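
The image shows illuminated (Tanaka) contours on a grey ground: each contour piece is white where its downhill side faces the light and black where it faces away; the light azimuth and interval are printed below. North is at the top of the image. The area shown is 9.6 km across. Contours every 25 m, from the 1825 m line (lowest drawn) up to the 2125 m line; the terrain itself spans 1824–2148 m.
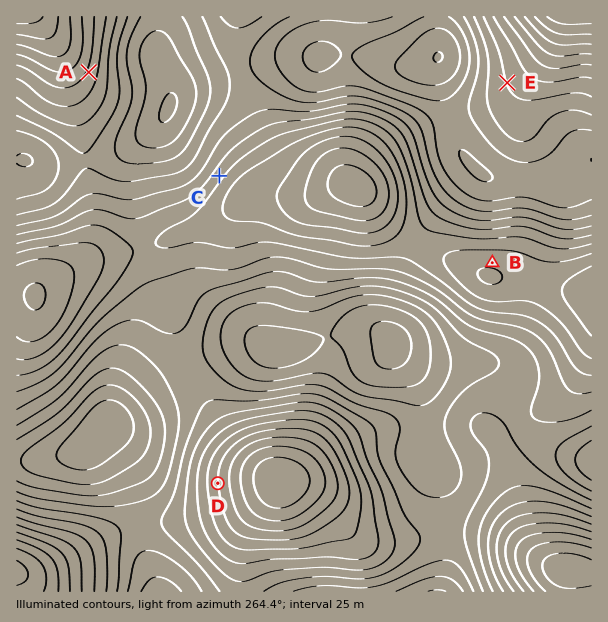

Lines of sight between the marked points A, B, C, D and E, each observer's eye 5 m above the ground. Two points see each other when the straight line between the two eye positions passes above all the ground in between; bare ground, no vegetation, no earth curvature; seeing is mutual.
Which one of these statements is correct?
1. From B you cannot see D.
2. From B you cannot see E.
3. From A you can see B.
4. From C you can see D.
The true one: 1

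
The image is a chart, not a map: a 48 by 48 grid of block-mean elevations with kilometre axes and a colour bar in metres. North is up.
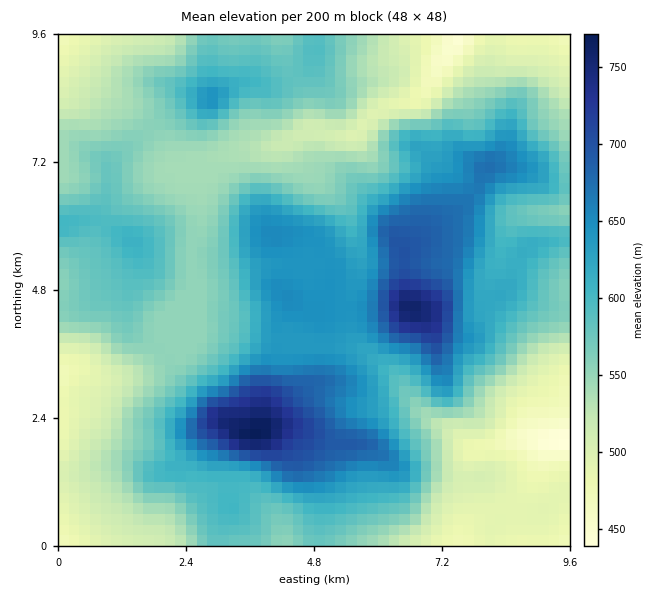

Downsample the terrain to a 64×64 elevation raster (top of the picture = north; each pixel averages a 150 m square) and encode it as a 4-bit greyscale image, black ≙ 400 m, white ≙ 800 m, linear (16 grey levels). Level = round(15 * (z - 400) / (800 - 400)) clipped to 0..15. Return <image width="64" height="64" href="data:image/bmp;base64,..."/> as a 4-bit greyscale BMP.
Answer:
<image width="64" height="64" href="data:image/bmp;base64,Qk12CAAAAAAAAHYAAAAoAAAAQAAAAEAAAAABAAQAAAAAAAAIAAATCwAAEwsAABAAAAAAAAAAAAAAABEREQAiIiIAMzMzAERERABVVVUAZmZmAHd3dwCIiIgAmZmZAKqqqgC7u7sAzMzMAN3d3QDu7u4A////ADMzNERERERVVnd3d3ZmZmd3ZmZlVVREMzMzMzMzMzMzMzNERERERFVmd3d3d2Zmd3d2ZmZVVURDMzMzMzMzMzMzNEREREVVVWZ3d3d3ZmZ3d3d2ZmZlVEQzMzMzMzMzMzM0RERFVVVWZ3d4d3dmZ3d3d3d3ZmZlRDMzMzMzMzMzM0RERFVVVVZ3d4iHd3d3eIiId3d3d2VUQzMzMzMzMzM0RERVVVZmZnd3iId3d3eIiIiIh3d3ZlREQzMzMzMzM0RERVVVZmZnd3eIh3d4iJmZiIiIiId2VEREREMzMzMzRERFVVZ3d3d3d4iHeImZmZmZmIiIiHZlRERERDMzMzNERFVVZneIiIiIiIiImqqqqpmZmZmZh2VUREREMzMzM0REVVVmd4iIiIiIiJmqu7uqqpmZmZmHZVREREQzMzMzRERVVWZ3eIiImZmaqru7u7uqqqqqqYdlRDM0QzMzIjM0RFVVZmd3iImaq7vMzMu7u7u7qqqYd2VEMzMzMyIiIjNERVVmZneJmqu83d3czMu7u7u7qph2ZUQzMzMiIiIhM0REVVZmeImrvM3e7t3MzLu7u7qph3ZlRDMzMyIiIhEzRERVVmZ4mavM3e7u7dzMu7uqqpmHZlVEREQzMiIiIjM0REVWZ3iJq83d3e7t3My7qqqZmIdlVURFVEMzIiIiMzRERVZmd4mrzd3d3d3My7uqmZmId2VVVVVVRDMzMyIzNERFVWZ3eJq8zN3d3My7uqqZmYh2Zmd3ZlVEMzMzMzM0RERVVmd3iau8zM3My7uqqpmZiHZmeIh2VUQzMzMzMzNEREVVZneImaq8zMy7u7qqqZmHdneJmHZlVEQzMzMzMzRERVVmZniImau7u7u7uqqpmYd3eJmZh2ZVREMzMzMzM0RFVWZmZ3iJmqqqqqqqqqmYh3eImqmHdmVURDMzMzM0RFVVZmZmd3iJmqmaqqqpmZiIiImqqYh3ZlVEQzMzM0RFVVZmZmZnd4iZmZmZmZmZiIiJmqupmIh2ZVREQzRERFVmZmZmZmZ3eImZmZmZmZiImZmqu7qZmHdmVURERERVVmZmZmZmZmd3iZmZmZmZmZmaqrvMupmYh3ZlVVVVVVVmZmZmZmZmZ3eJmZmZmZmZmau8zMy6qZiHd2ZlVWZmZmZmZmZmZmZnd4iZmZmZmZmaq8zd3MqZmIh3dmZmZmZmZ3ZmZmZmZmd3iJmZmZmZmZq83d3dy5mIiId3ZmZmZnd3d2ZmZmZmZneImZmZmZmZmrzd3d3LmYiIiHd2ZmZnd3d3dmZmZmZmd4mZmZmZmZmavN3d3MupiIiId3ZmZmd3d3d3ZmZmZmd4iZmZmZmZmZq83d3My6mIiIiHdmZmZ3d3d3d2ZmZmZ3iJmZmZmZmZmrvMzMu6qYiIiId3ZmZnd3d3d3dmZmZneJmZmZmZmZmZq8y7u7qpiIiIh3dmZmd3d3d3d2ZmZmd4iZmZmZmZmZmru7u7qqmIiIiHd2Zmd3d3eId3ZmZmZ3iZmZmZmZmZmau7u7uqqZiIiIh3dmd3d3eIiHdmZmZniJmZmZmZmZiZq7u7u6qpmIiIiId3d3d3eIiId2ZmZmeJmZmZmZmZiJmru7u7uqqYiIiIiHd3d3d4iId3ZmZmZ4mZmZmZmZiImqu7u7u6qpmIiIiIh4h3d3iIh3dmZmZniZmZmZmZmIiau7u7u6qqmYd3d3d3iId3d3d3d2ZmZmeJmZmZmZiIeJqru7u7qqqZh3d3d3Z3d3d3d3d2ZmZmZ4iZmZmIiHd3iaqqu7qqqpmHd3ZmZnd3d3d3ZmZmVVZneJmYiHd3d3eJmaqqqqqqqYd3d2ZmZmd3d2ZmZmVVVWZ4iIh3ZmZmd4iJmqqqqqqpiId3d3dmZmd3ZmZlVVVVZmd3d2ZmZmZ3d4iZmqqqqqqZiIiId1ZmZ3dmZVVVVVVWZmZmZmZmZmd3d4iZmZmqqqmZmZh3VmZnd2ZlVVVVVVVWZmZVVWZmZmZneImZmZqqqqqZmHdWZmd2ZmVVVVVVVVVVVVVVVmZmZmZ3iJmZmqqqqpmYdlZmZ3ZmZlVVVVVVVVVVVVVVVVVVZniJmZmaqqqpmYh2VmZmZmZmZVVVVVVVVVVVVVVVVVVneImYmZmaqqmYh3ZWZmZmZmZmZmZlVVVVVERFVERERWeIiIiJmImZmYh3ZlZmZmZmZmZmZmZlVVVVRERERERFVniIiIiIiImYh2ZlVVVVVmZmZmZnd2ZVVVVVRERERERVZnd3d3d3iJh2ZmVVVVVVVmZmZ3iIdmZmZmVVVVVURERVVVZnZnd4iHZmVURVVVVVZmZ3iJmHZmZmZlVWZlVEM0RERWZmZ3eHdmVVRERVVVVmZneJmZh3d3d2ZmZmZURDMzM0VWZmZ3d2ZVVERFVVVWZnd4mZmId3d3d2Z2ZlVURDMzNFVVZmZ2ZVVERERVVVZnd3iJmYiIh3d3d3dmZVVEQzM0RVVVVmZVRERERFVVVmZ3d4iIiIiHd3d3d2ZVVVRDMiNERVVVVVREQ0RERVVWZmZneId3d3d3d3d3ZlVVVEQyIjRERERERERDNEREVVVVVmd3d3d3d3d3d3dmVVVERDIiIzREREREQzMzRERFVVVVZnd3d3d3d3d3d2ZVVUREMyIiNERDMzMzMzM0RERERVVWd3d3d3Zmd3d3ZmVVREQzIiIzNDMzMzMzMzNERERERVZndmZnZmZnd3dmZVVEQzMyIiMzMzMzMz"/>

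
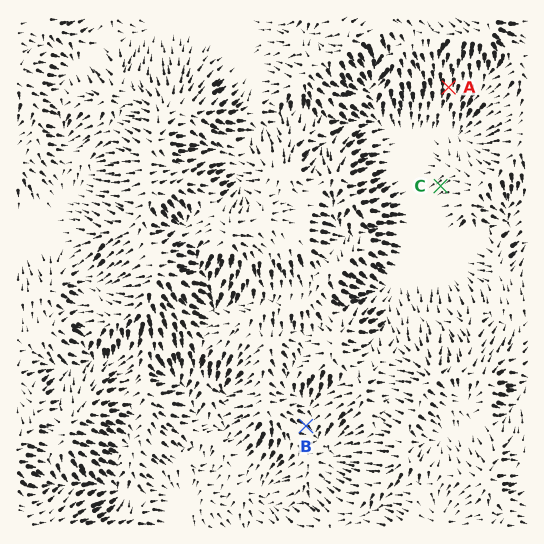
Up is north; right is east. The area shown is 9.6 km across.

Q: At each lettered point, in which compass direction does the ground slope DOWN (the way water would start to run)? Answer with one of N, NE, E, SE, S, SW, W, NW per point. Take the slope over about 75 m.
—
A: S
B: SE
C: SW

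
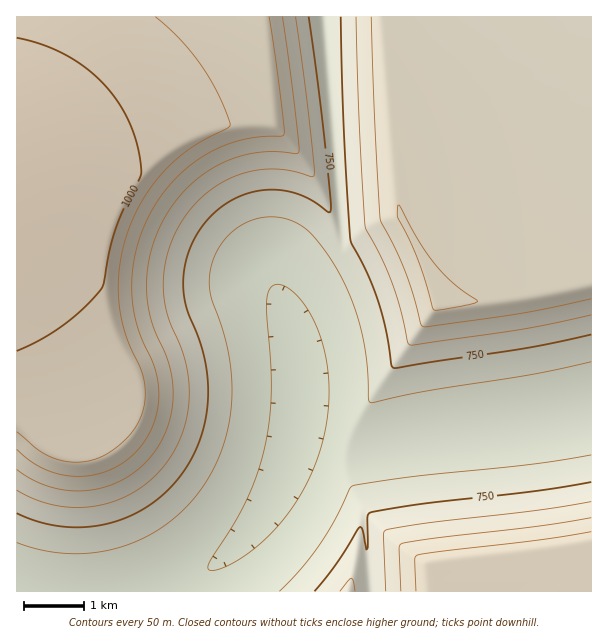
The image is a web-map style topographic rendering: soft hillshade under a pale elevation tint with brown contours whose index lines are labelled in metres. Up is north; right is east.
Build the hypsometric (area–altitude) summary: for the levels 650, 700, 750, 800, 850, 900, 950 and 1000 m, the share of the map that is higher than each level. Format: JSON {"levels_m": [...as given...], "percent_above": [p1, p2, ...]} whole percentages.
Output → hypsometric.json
{"levels_m": [650, 700, 750, 800, 850, 900, 950, 1000], "percent_above": [96, 77, 65, 56, 49, 26, 18, 8]}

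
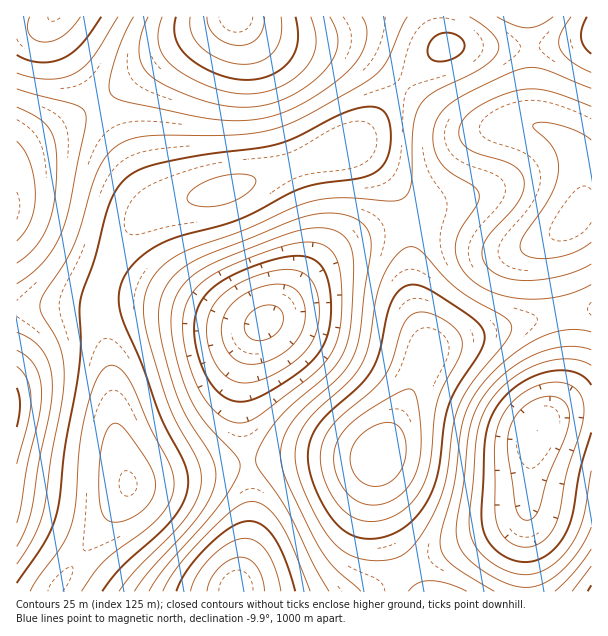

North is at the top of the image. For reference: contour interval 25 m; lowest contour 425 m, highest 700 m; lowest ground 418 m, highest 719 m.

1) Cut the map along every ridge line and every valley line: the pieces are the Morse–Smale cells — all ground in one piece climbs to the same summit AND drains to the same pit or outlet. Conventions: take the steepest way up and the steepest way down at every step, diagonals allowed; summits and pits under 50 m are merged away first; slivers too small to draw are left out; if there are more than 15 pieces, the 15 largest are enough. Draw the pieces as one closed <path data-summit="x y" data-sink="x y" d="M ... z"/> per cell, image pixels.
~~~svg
<path data-summit="128 485" data-sink="264 323" d="M354 146l-10 0-9 4-113 42-58 13-18 9-19 20-23 45-4 32 12 63 4 67 11 41 2 2 119-21-7-44 0-36 6-30 11-24 31-30 21-26 26-23 32-16 44-12-4-16-16-23-29-31z"/><path data-summit="128 485" data-sink="236 17" d="M440 16l-207 0-63 36-71 50-1 3 22 33 25 50 13 14 13 2 51-12 125-46 7-4 18-17 31-41 29-29 14-8-4-14z"/><path data-summit="378 456" data-sink="537 431" d="M591 310l-37 4-50 12-63 18-14 10-30 68-19 36 0 25 6 32 14 39 24 38 104-1 0-75 6-69 6-18 11-11 21-9 22-2z"/><path data-summit="378 456" data-sink="264 323" d="M411 223l-19 3-24 8-32 16-15 12-32 37-31 30-11 24-6 30 0 36 6 42 2 2 50-6 69 1 9-1 3-4 30-60 17-39 0-9-11-30-6-33z"/><path data-summit="128 485" data-sink="575 218" d="M488 46l-41 0-9 4-35 34-31 41-18 17-6 4 6 0 9 6 22 22 21 29 7 20 27 1 51 23 22 3 23-6 21-10 19-16 7-17 1-27-2-12-10-15-15-13-20-7-5-5-2-74z"/><path data-summit="128 485" data-sink="17 407" d="M71 306l-55 3 1 283 37 0 60-80 14-26-12-45-4-67-10-54-4-8-5-4z"/><path data-summit="128 485" data-sink="17 207" d="M98 103l-65 37-13 10-4 5 1 153 45-2 27 1 7 3 5 9 1-29 18-44 12-18 14-14 22-10-10-2-10-10-28-54z"/><path data-summit="378 456" data-sink="236 590" d="M377 457l-78 0-50 6 3 59-5 29-11 34 0 6 184 1-22-38-14-39-6-32z"/><path data-summit="128 485" data-sink="236 590" d="M248 463l-119 21-3 10-12 18-59 79 181 1 11-41 5-29 0-34z"/><path data-summit="378 456" data-sink="575 218" d="M591 208l-9 2-15 16-10 8-21 10-23 6-22-3-51-23-27-1-3 59 4 21 12 36 1 14 14-9 63-18 50-12 37-4z"/><path data-summit="591 591" data-sink="537 431" d="M591 408l-12 0-18 4-12 6-11 11-3 6-5 21-4 60 1 76 65-1z"/><path data-summit="54 17" data-sink="236 17" d="M231 16l-177 0-2 8 15 32 31 47 72-51z"/><path data-summit="591 32" data-sink="575 218" d="M591 37l-19 6-38 3-4 2 2 74 5 5 8 1 16 10 16 15 7 21 0 20-4 13 1 4 11-4z"/><path data-summit="54 17" data-sink="17 207" d="M53 16l-17 12-20 4 1 122 3-4 13-10 64-36-36-59-9-21z"/><path data-summit="128 485" data-sink="537 431" d="M528 16l-87 0-1 8 4 15 3 7 83 2z"/>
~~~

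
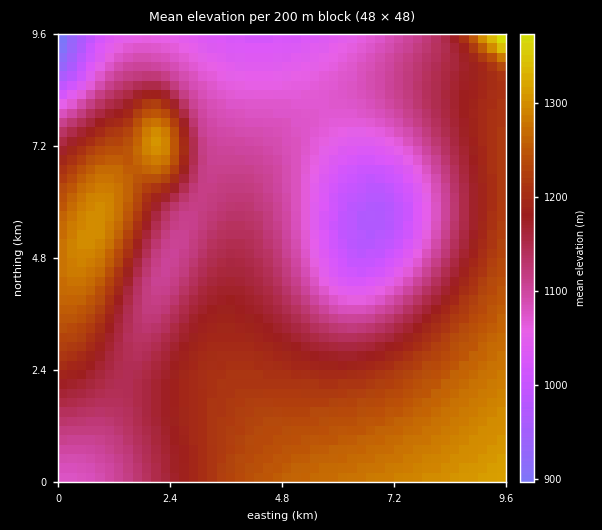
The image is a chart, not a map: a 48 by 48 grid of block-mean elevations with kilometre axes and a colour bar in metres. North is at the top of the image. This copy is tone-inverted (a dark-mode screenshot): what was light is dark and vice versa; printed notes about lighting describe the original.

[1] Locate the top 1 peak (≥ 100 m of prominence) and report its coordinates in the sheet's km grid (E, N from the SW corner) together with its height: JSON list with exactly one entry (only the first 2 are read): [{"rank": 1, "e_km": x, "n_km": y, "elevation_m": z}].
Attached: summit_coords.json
[{"rank": 1, "e_km": 2.11, "n_km": 7.26, "elevation_m": 1307}]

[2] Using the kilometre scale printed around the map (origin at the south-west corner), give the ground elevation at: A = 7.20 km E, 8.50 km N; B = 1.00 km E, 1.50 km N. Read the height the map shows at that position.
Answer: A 1108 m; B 1133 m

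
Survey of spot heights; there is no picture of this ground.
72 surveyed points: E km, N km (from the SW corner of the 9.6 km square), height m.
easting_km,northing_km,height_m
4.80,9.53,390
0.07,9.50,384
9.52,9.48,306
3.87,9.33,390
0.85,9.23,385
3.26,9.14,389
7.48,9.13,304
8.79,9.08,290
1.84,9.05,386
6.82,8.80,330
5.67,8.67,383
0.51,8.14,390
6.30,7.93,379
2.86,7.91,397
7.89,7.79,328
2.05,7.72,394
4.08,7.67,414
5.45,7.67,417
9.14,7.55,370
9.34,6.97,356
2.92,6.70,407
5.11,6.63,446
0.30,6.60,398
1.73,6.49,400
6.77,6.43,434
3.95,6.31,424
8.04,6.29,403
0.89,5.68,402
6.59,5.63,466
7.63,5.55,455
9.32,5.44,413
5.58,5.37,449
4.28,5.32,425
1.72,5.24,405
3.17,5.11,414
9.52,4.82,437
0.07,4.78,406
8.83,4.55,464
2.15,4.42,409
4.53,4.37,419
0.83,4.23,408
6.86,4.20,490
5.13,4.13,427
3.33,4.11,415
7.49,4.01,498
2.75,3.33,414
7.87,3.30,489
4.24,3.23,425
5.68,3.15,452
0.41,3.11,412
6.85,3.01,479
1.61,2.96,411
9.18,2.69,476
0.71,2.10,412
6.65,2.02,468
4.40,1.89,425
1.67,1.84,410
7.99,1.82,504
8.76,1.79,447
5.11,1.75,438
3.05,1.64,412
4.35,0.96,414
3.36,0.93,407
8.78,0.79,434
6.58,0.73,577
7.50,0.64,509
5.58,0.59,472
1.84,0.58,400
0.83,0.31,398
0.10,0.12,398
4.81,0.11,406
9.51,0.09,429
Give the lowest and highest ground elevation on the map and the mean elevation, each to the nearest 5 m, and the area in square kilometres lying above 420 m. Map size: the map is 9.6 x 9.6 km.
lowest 290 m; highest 585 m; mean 420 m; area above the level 36.2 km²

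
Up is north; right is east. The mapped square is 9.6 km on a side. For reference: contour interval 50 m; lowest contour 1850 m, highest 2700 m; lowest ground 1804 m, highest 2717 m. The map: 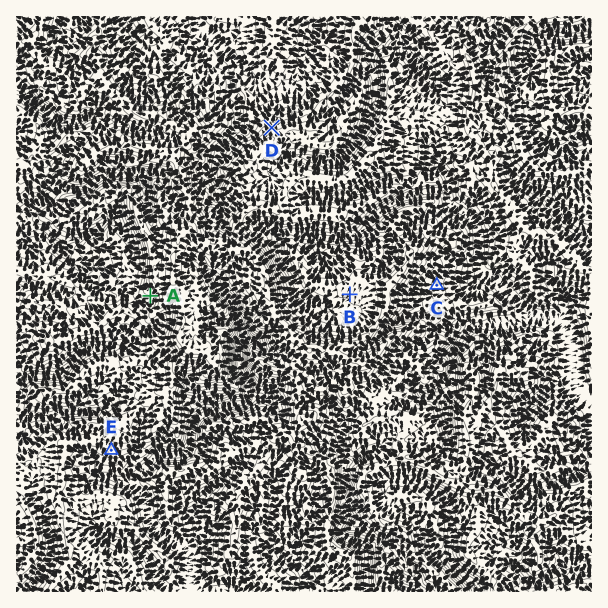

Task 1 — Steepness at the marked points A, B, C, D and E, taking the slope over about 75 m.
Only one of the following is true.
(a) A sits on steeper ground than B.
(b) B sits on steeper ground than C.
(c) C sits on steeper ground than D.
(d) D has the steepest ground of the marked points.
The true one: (a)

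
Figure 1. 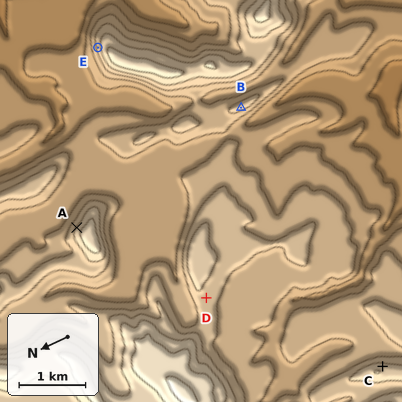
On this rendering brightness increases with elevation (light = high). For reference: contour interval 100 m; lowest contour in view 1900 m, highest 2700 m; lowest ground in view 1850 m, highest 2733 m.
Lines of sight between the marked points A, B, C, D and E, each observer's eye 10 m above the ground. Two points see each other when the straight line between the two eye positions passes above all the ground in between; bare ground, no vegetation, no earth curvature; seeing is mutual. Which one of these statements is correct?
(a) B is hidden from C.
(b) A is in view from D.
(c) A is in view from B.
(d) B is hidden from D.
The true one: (d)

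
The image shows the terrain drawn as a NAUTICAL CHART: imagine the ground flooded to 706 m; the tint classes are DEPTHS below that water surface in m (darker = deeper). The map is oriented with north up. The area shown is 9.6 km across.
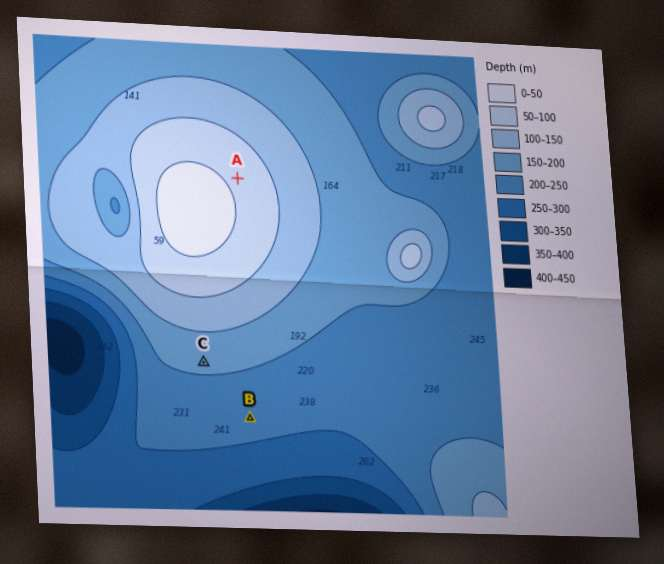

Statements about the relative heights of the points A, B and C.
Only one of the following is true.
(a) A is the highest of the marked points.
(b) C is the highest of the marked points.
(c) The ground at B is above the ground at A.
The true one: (a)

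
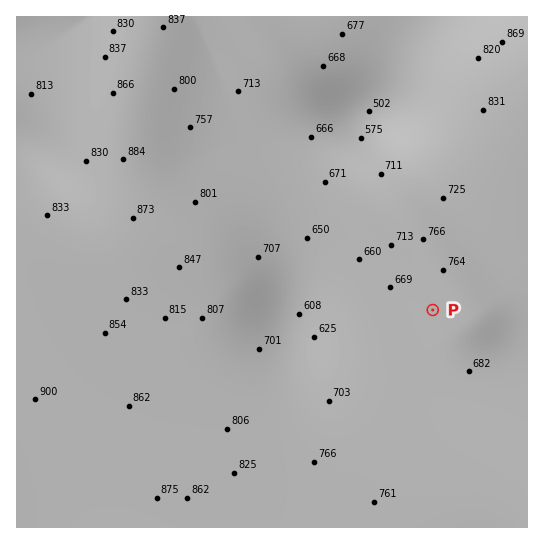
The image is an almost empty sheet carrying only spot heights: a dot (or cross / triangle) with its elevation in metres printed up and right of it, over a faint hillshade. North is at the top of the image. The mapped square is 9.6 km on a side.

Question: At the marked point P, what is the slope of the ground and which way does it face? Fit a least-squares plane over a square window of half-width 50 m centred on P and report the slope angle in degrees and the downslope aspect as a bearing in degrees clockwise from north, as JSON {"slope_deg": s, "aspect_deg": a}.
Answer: {"slope_deg": 7, "aspect_deg": 238}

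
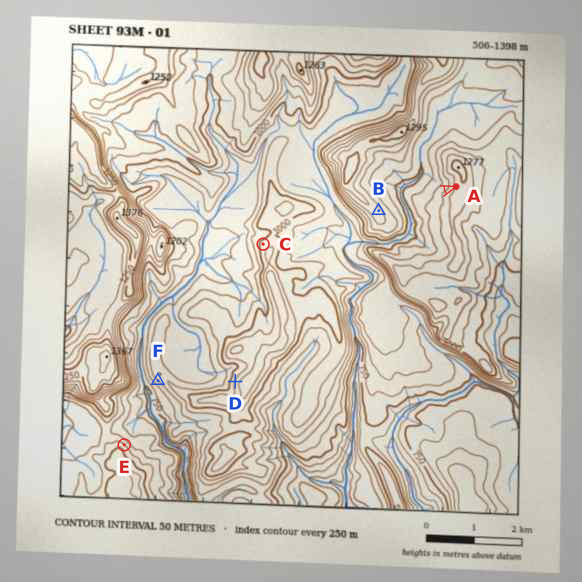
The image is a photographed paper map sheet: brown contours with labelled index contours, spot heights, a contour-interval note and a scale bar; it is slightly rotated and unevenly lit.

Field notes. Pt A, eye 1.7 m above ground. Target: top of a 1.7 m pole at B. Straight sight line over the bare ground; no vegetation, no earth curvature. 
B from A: yes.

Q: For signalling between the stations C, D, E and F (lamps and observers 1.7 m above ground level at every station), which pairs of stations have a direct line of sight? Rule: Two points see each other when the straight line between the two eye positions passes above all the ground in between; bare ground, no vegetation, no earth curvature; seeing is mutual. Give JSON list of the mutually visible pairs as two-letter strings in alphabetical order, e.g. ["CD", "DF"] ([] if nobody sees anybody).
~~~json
["CE", "EF"]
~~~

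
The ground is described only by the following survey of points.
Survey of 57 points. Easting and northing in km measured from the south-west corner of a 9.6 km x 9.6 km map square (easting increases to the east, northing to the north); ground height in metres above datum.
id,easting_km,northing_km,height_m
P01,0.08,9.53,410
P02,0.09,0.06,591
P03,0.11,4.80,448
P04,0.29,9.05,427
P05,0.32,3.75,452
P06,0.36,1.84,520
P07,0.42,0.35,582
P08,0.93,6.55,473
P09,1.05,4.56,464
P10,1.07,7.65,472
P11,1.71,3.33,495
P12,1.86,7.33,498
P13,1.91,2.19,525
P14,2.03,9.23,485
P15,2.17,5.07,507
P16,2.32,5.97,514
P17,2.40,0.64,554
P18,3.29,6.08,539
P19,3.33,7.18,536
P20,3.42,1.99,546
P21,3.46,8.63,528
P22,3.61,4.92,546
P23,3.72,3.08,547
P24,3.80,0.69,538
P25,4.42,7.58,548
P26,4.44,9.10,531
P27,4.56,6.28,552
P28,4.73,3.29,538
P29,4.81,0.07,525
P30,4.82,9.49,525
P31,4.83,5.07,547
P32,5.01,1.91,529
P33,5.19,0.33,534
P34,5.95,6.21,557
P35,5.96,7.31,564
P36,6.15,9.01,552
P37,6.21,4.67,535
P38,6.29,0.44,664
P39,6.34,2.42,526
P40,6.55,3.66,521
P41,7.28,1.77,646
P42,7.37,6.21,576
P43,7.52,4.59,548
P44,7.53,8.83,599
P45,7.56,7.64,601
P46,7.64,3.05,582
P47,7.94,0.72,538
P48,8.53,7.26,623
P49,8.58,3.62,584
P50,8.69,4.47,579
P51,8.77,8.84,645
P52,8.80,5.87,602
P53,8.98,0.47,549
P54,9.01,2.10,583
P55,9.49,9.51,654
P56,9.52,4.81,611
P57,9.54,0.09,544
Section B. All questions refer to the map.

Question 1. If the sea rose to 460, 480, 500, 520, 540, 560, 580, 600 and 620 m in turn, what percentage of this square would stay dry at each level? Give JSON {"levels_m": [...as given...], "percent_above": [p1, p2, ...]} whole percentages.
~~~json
{"levels_m": [460, 480, 500, 520, 540, 560, 580, 600, 620], "percent_above": [95, 89, 84, 77, 56, 29, 20, 14, 9]}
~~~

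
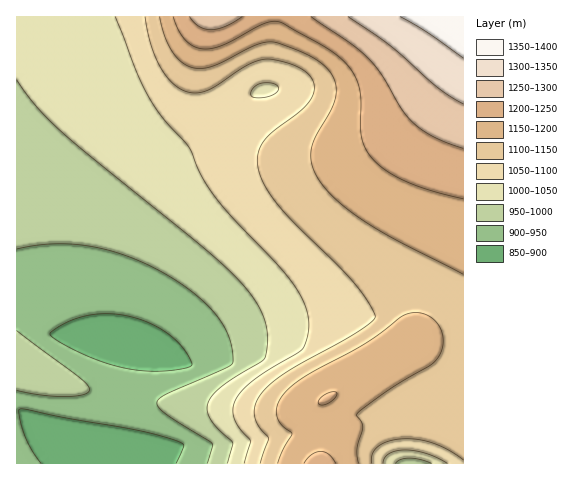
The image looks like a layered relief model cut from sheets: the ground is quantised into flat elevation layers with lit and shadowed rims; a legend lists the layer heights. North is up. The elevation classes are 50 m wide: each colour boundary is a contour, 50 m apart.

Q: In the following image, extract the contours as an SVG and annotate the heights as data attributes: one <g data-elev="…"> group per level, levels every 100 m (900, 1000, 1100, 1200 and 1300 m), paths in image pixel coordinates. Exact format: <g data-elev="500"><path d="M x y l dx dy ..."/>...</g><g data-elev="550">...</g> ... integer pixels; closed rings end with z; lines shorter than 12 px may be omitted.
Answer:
<g data-elev="900"><path d="M41 463l-9-13-7-15-6-18 0-6 1-2 116 21 39 10 8 4 1 2-8 17"/><path d="M152 371l-27-3-27-8-32-14-12-7-4-5 6-6 12-6 24-7 25-1 26 6 16 8 15 11 12 12 6 13-2 3-9 2z"/></g><g data-elev="1000"><path d="M395 463l5-3 10-2 10 1 12 4"/><path d="M17 80l17 24 23 23 160 133 26 25 16 22 6 13 2 13 0 14-2 11-45 30-9 9-4 8 1 8 4 8 21 21-6 21"/></g><g data-elev="1100"><path d="M372 463l0-9 6-8 12-5 14-2 14 0 15 4 15 7 15 10"/><path d="M145 17l6 26 8 23 13 16 14 9 10 2 12-3 38-24 18-7 10 1 18 4 10 5 8 7 4 11-2 11-10 12-28 21-10 10-6 14 1 17 6 15 13 17 16 19 57 56 14 19 10 17-1 5-11 8-75 43-16 12-11 10-6 12-1 11 5 10 10 13-9 24"/></g><g data-elev="1200"><path d="M336 463l-7-8-8-4-9 3-8 9"/><path d="M322 405l10-5 4-4 0-4-6 0-8 5-4 6z"/><path d="M173 17l5 12 6 10 8 6 8 3 9 1 12-3 39-21 14-4 10 3 43 24 19 15 11 17 4 17 0 40 4 11 8 11 13 12 20 11 26 9 31 8"/></g><g data-elev="1300"><path d="M348 17l43 29 49 43 23 15"/></g>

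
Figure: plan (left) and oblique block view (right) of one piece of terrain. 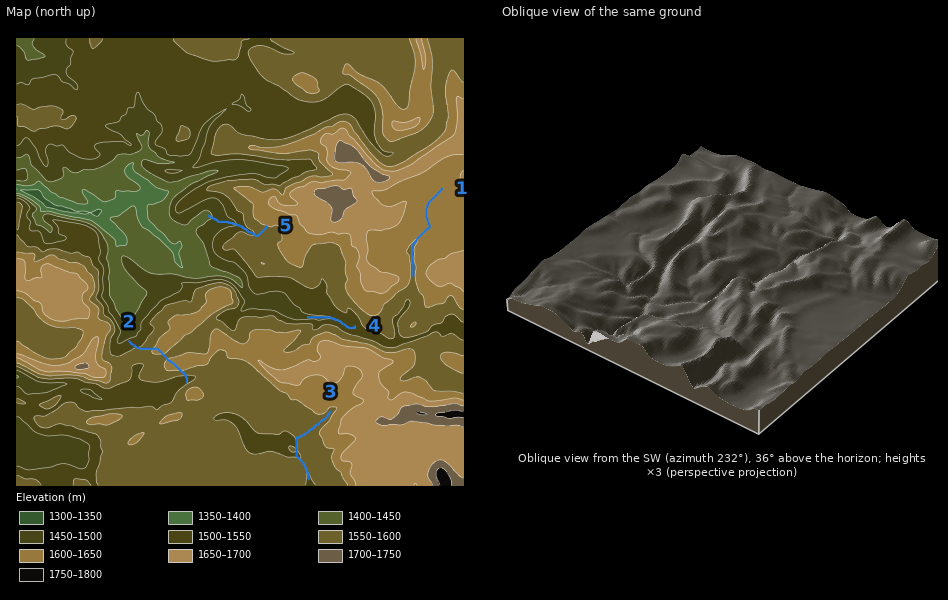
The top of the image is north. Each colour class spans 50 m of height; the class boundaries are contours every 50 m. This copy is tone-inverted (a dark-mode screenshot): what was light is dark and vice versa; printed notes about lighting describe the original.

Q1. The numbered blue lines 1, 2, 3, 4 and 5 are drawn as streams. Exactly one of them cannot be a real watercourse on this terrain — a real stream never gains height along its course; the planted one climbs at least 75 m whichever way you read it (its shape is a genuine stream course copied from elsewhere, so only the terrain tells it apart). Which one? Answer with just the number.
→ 2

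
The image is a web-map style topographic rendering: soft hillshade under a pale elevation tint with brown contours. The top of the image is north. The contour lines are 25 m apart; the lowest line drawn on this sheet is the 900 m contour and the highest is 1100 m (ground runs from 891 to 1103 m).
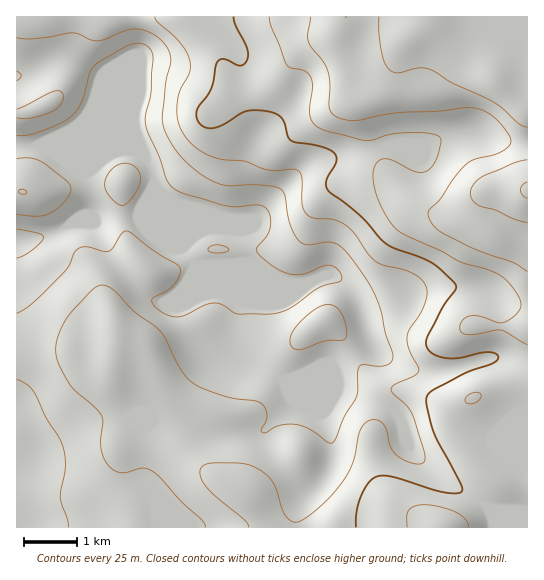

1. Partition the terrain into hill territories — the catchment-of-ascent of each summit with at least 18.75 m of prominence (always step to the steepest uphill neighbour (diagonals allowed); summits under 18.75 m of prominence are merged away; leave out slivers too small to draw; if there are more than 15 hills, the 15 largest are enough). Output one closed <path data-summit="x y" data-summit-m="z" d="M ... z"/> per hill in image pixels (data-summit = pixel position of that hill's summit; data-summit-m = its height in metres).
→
<path data-summit="527 190" data-summit-m="1103" d="M129 16l-113 1 0 128 26 0 5 3 18 13 20 10 3 3 1 15-2 26-34 18-37 10 0 284 277 1 6-22 5-11 17-16 6-8 5-17-1-16-7-23-17-8-24-25 2-3 5-2 16 0 28 12 40 12 19 10 6 6 8 25 9 13 27 25 42 25 8 14 1 9 33 0 1-383-30-5-20-8-19 0-20 7-14 8-39-2-28 10-44 6-8 4-29 29-20 25-8 0-5-44 5-20 7-13 0-8-9-13-8-20 1-42-4-9-9-9-10-5-10 0-30 19-40 5-40 39 36-40 2-12z"/><path data-summit="430 17" data-summit-m="1098" d="M527 16l-397 0-1 9 6 22 0 8-4 8 15-6 17 0 14-2 30-19 10 0 10 5 9 9 4 9-1 42 8 20 9 13 0 8-11 25-1 19 4 32 9 1 18-23 31-31 8-4 44-6 28-10 39 2 14-8 20-7 19 0 25 9 24 3z"/><path data-summit="443 527" data-summit-m="1040" d="M306 377l-16 0-5 2-2 3 24 25 17 8 7 23 1 16-5 17-6 8-17 16-9 23-1 10 199-1 0-8-8-14-42-25-27-25-9-13-8-25-6-6-19-10-40-12z"/><path data-summit="22 191" data-summit-m="950" d="M42 145l-26 1 1 97 36-10 35-19 0-40-23-13z"/>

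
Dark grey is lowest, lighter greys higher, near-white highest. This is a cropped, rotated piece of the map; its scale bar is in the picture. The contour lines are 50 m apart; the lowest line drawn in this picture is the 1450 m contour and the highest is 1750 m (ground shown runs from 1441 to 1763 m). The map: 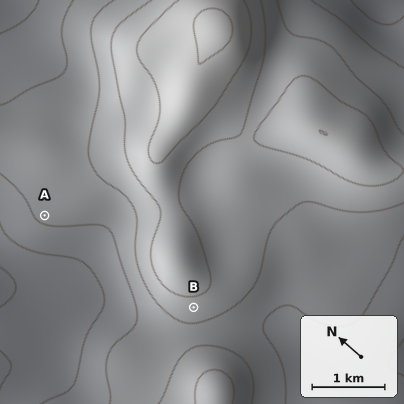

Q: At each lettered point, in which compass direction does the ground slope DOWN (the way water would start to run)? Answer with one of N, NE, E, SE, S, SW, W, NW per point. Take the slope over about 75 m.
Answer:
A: W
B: SW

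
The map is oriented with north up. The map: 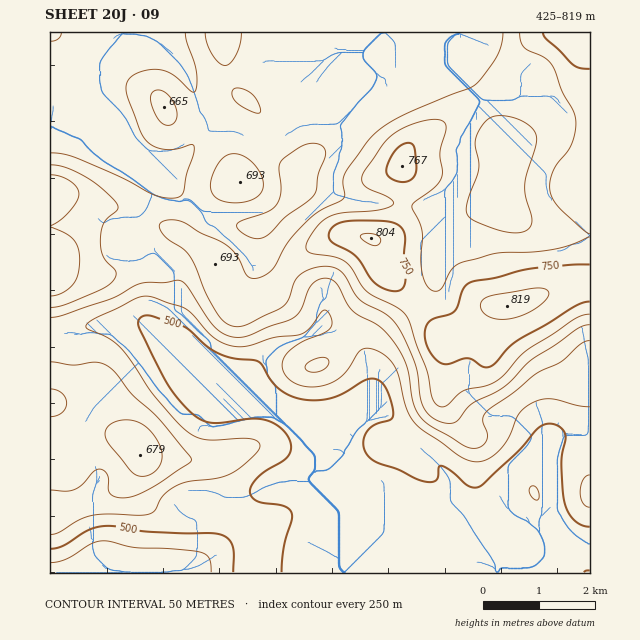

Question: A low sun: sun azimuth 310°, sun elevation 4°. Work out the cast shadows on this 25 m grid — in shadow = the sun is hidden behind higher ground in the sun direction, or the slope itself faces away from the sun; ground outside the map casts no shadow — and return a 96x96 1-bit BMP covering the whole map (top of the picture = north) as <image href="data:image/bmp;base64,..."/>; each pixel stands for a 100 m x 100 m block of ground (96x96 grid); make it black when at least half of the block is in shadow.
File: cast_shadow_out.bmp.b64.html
<image width="96" height="96" href="data:image/bmp;base64,Qk2+BAAAAAAAAD4AAAAoAAAAYAAAAGAAAAABAAEAAAAAAIAEAAATCwAAEwsAAAIAAAAAAAAA////AAAAAAA////8AAAAAAAAAAD////8AAAAAAAAAAD/////AAAAAAAAAAD/////gAAAAAAAAAD/////wAAAAAAAAAD/////4AAAAAAAAAD/////4AAAAAAAAAB/////4AAAAAAAAAE/////4AAAAAAAAAEf////wAAAAAAAAGEP////wAAAAAAAA/AH/////AAAAAAAB/AAH////4AAAAAAH/AGB////+AAAAAAf/APA/////AAAAAA//Afgf////gAAAAD//gfgf////wAAAAH//gPwP////wAAAAP//wPgH////gAAAAf//8PgH+D//gAAAA///8HAD4Af/AAAAA///8CABwAH/AAAAA///8AAAAAA+AAAAA///8AAAAAAAAAAAB///8AAAAAAAAAAAP///8AAAAAAAAAAA////8AAAAAAAAHwA////8AAAAAAAA/+Af///8AAAAAAAD/+Af///8AAAAwAAP/+AP///8AAAH8AAf/+AP///8AAAf8AA//8AP///8AAA/+AB//8AH///8AAB/+AA//8AH///8AAH/+AAf/4ACP//8AAP/+D8H/4ADH//8AAf/8P+B/wAHj//8AB//8f/A/gAPh//8AD//9//wfAAPB//8AP//5//8GAAPA//8B///z///gAAGAf/8H///h///4AAAAf/8f///h///4AAAAf/9////A///4AAAA///////Af//4AAAA//////+AP//4AAAA//////+AD//4AAAAP/////+AAf/4f+AAB/////8AAH/4P/AAAP////8AAD/4H/gAAA5///8AAD/4D/wAAAA///4AAB/4D/wAAAA/z/4BwB/4B/wAAAA/gfwBwB/4B/wAAAAfwAABgA/4B/wAAAAfwAAAAAf4B/wAAAAPwAAAAAP4D/wAAAAH+AAAAABgD/gAAAAD/AAAAAAAD/gAAAAB+AAAAAAAB/AAAAAD+AAAAgAAAfAAAAAP8AAAP8AAAGHwAAA/4AAA/+AAAAfwAAB/wAAB//AAAB/4AAD/wAAD//AAAD/4AAD/gAAB//AAAH/4AAB/AAAA/+AAAf/4AAAeAAAAf+AAA//4AAAAAAAAH+AAA//4AAAAAAAAD8AAA//4AAAAAAAAB4AAAf/wAAAAAAAAA4AAAP8gAAAAAAAAAQAAAP8AAAAAAAAAAPgAAH/AAAAAAAAAAPwAAH/wAAAAAAfgAPwAAH/4AAAAAAfgAPwAAD/4AAAAAAfwAHgAAA/8AAAAAAfgACAAAAP8AAAAAAfgAAAAAAD4AAAAAAPgAAAAAAA4AAAAAAPAAAAAAAAAAAAAAAOAAAAAAAAAAAAAAAEAAAAAAAAAAAAAAAAAAAAAAAAAAAAAAAAAAAAAAAAAAAAAAAAAAAAAAAAAAAAAAAAAAAAAAAAAAAAAAAAAAAAAAAAAAAAAAAAAAAAAAAAAAAAAAAAAIAAAAAAAAAAAAAAA8AAAAAAAAAAAAAAA+AAAAAAAAAAAAAAA8AAAAAAAAAAAAAAA8AAAAAAAAAAAAAAAYAAAAAAAAAA="/>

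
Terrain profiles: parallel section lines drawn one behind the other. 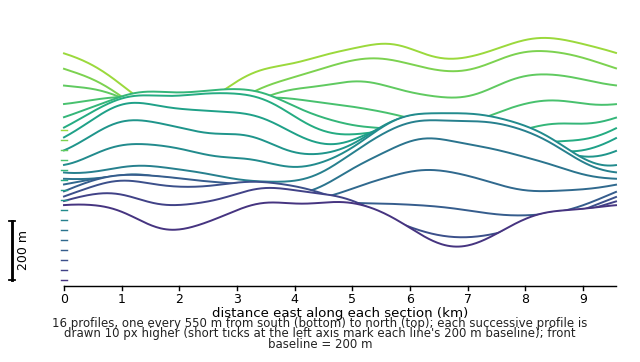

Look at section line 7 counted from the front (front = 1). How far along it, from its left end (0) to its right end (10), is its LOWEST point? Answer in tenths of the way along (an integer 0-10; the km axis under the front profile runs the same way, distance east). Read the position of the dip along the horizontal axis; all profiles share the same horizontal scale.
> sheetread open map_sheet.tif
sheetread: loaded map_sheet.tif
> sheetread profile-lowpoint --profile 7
4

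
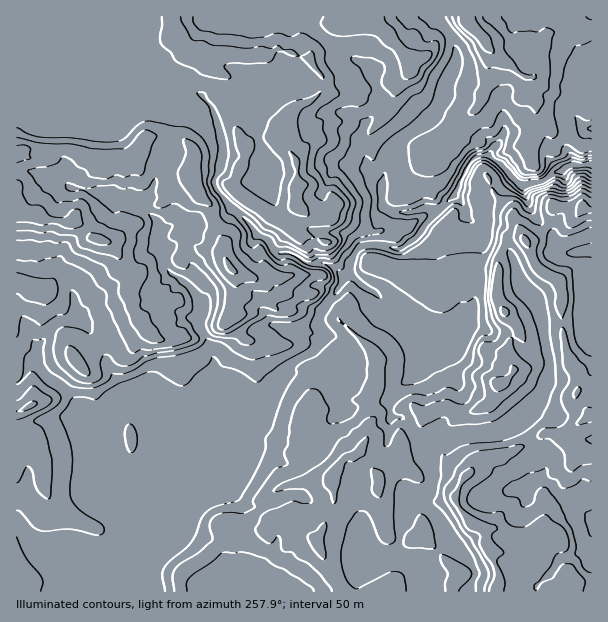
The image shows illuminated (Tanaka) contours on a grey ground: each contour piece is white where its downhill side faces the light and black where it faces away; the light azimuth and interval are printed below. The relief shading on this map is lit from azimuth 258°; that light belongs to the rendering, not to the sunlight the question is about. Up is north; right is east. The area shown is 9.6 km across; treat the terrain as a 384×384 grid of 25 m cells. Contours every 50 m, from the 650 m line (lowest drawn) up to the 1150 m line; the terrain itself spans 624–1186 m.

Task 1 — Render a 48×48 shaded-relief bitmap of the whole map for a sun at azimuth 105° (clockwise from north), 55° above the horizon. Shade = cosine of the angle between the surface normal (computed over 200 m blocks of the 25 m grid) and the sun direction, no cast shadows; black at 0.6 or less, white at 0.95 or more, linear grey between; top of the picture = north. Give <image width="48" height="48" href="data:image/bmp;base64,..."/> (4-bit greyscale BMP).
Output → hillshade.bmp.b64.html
<image width="48" height="48" href="data:image/bmp;base64,Qk32BAAAAAAAAHYAAAAoAAAAMAAAADAAAAABAAQAAAAAAIAEAAATCwAAEwsAABAAAAAAAAAAAAAAABEREQAiIiIAMzMzAERERABVVVUAZmZmAHd3dwCIiIgAmZmZAKqqqgC7u7sAzMzMAN3d3QDu7u4A////ALqqmZmqqFe6mZmZmXaKqIqqmZkym7p5vLqqmZmap0e7qpmZiHerqZmpmZpji7uXvaqpmZmaqWR6uqmYiHm7mZmZmZg1qqvLvaqpmZqqqZZGmqmIiHvKmZmaqpUXu6m+7aqqqZqqqZl1aJiZh4vbqZmJunNZqZmt7pmaqqqqqpmESJiJmHnLqJuIqTOauWes3YiauqmaqpmWRnZXmYe8qKuoljioq3aszIibupmaqpmZh1RniYesqLy5Y3y5mpesuoisypmaqpmZmXQ3mXesmM26YW3cupmbu5msyqmaqpmZmZZEZ2asl72rkyndy6mIvKq8y6mZqpmZmZhmd2RqqZrMlTSszLqGnKq8y6mZqpmZmZmFaJY3q6nMhmRYq8uVi6vMuqmJqpmZmZmGWJhUe7i8mJd2ZomIq7vMuqmJqpmZqZiHV6p0SrmaqZqql1V3m+7cuqmZqpmZqpmHV6unWLlnqomsypZlVpz/2qqZqZmZqqmXVpupiadXeYVr3bhVeDjNyryqmZmpqpmoZYqoicpWZnUmztpSemi4WM7bqZqqqpmqdoqYeM2nZ2MDre2DWbl0Wu2825qqqZm7l3iZiL26h1Ijat2EislDe8qL3Lu7qHm8y3aaiLy6mXIDasyFrNtTiql4mr3upnq7zcdoebuqqZMDacx4zct1iYd2i7zrWcy8zMlXqqqqmZcyOMt53aq7mGZWm83FCO/rvdhauqqpmqlAO8t63Ym8uWZoq83oAs7LzvtaqqqImqkgXMlb7Zm9yXVpu6zZEq3Lzf+nq5iJmqoQnKhb/pmsuHZqzLumM5y83u/5mHiJmqowrJdr7aqqmHaKzsmFFKy6q877V5mZmapQnGab3Kqph3eszJeEKMq5m93sRZh4iIhReWu5maqpZXre3IVlWtq9dYv/yLpDiIhgNY7bqqmZdYvO/IZ2We2kSbz/66zWOJmAA57au5mZq7mb7YeGiss1m7zv/anNRJmCBHqXrau5jMqZupmIzKNpibvv/surkmhkBmRXebqpacu6h5h620m3Wsmv/7jM3FJXRSAENMu7qbqZqHaOxpqXSeuc7qarz8FKuFAAAMzKmJqqy3afxZqYWd283aearuQby4yAALvLl4mr3Iae5nqoa/7czKiJnPw5oF/+qbu6mId4zKed6Gqne//tzLiImt/nE4zcp5mIiIdTjKisx2qHq87uy8qIiaztUovLupmIiZmEWamrp3l3rLzdusy5iJu9pXrM3qqpmZmYeJmrl5mHnNzdyqzLmHi9p4rcurqpmZmZmZq7h6qYis3bvKvcuXasp5vtmLqpmZmZmZq5iZmZiJzczKrd2nWLp5zdqbqqmZqpmaqZmaqpmZvbqoi+/IZpqJztqbqpmZqpmpiJqqqqqazbqoWP/pVHqqzturqpmZmZqoeaqpm7qb3LqYV7/7Qny5vcurqpmZmZqHmZmYd5mazKqHmpv8Ir24rcurqpmZmZp2vJiIh3iJmaqZu6q2CMyoiru6qpmZmZp3vKmJmYiIiZisy6pAfbuoiZqg=="/>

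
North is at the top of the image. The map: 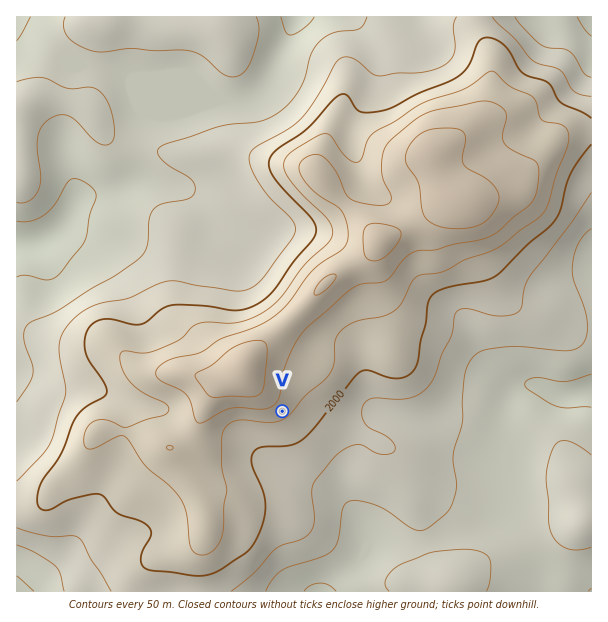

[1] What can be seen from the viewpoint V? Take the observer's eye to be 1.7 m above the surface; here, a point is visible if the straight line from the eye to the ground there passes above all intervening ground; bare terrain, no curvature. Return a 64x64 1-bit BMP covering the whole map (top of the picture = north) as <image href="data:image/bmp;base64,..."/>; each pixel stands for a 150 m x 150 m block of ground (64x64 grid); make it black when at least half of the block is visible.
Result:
<image width="64" height="64" href="data:image/bmp;base64,Qk0+AgAAAAAAAD4AAAAoAAAAQAAAAEAAAAABAAEAAAAAAAACAAATCwAAEwsAAAIAAAAAAAAA////AAAAAAAAAAAAD//AHAAAAAAP/+A8AAAAAA//+DwAAAAAD////AAAAAAP///8AAADgB////wAAAPwP////gAAB//////+AAAH//////8AAA///////wAAD///////AAAP//////4AAA///////gAAH////P//AAAP///4//8AAB8///n//wAAAA//////AAAAB/////8AAAAH/////wAAAAf/////AAAAD+P//88AAAAA4fhxzwAAAADh+AD/AAAAAGHwAH8AAAAAQeAAPwAAAAAB4AA/AAAAAAHAAD8AAAAAAcAAHwAAAAABwAAeAAAAAAHAAAAAAAAAAcAAAAAAAAAB4AAAAAAAAAHgAAAAAAAAAcAAAAAAAAABwAAAAAAAAAPDwAAAAAAAA8f4AAAAAAABz/wAAAAAAAGf/gAAAAAAAA/8AAAAAAAAB/hAAAAAAAAH8EAAAAAAAAPAAAAAAAAAAwAAAAAAAAAAAAAAAAAAAAAAAAAAAAAAAAAAAAAAAAAAAAAAAAAAAAAAAAAAAAAAAAAAAAAAAAAAAAAAAAAAAAAAAAAAAAAAAAAAAAAAAAAAAAAAAAAAAAAAAAAAAAAAAAAAAAAAAAAAAAAAAAAAAAAAAAAAAAAAAAAAAAAAAAAAAAAAAAAAAAAAAAAAAAAAAAAAAAAAAAAAAAAAAAAAAAAAAA=="/>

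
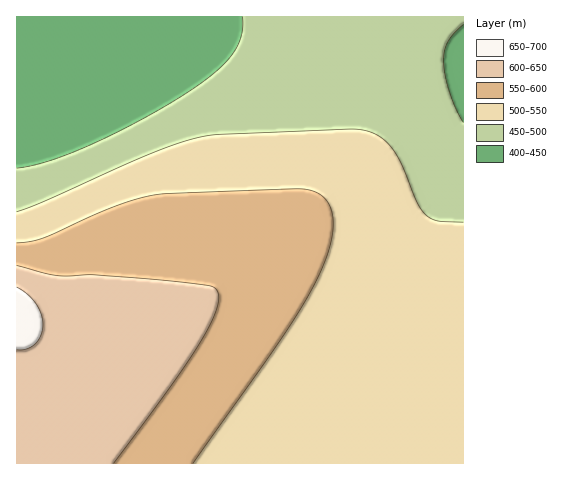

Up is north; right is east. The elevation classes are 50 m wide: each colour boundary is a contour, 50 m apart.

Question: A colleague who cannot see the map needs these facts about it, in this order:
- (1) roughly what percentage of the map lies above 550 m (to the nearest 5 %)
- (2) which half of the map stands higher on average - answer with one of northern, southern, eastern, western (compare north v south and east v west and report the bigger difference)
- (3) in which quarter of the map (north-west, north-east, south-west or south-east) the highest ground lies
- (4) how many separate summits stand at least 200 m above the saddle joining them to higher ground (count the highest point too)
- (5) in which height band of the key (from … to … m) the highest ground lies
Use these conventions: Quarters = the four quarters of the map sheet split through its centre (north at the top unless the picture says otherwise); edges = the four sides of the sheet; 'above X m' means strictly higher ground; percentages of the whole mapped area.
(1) Ground above 550 m makes up about 35 % of the sheet.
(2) On average the southern half of the map is the higher ground.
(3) The highest ground is in the south-west quarter.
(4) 1 summit rises at least 200 m above its surroundings.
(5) The highest point is somewhere between 650 and 700 m.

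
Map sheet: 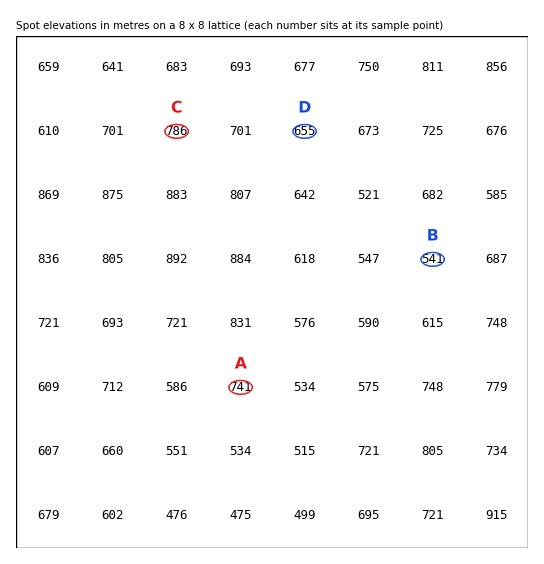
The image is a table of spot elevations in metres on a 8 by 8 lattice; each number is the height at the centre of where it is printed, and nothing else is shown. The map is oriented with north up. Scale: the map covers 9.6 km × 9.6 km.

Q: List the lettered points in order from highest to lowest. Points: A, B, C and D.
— C A D B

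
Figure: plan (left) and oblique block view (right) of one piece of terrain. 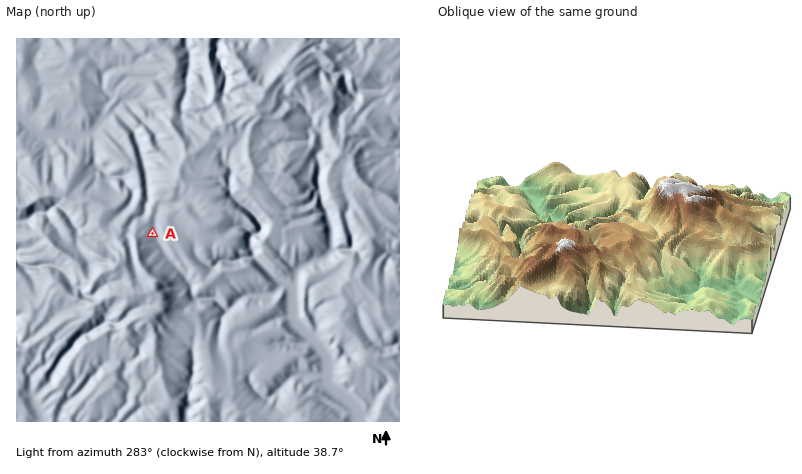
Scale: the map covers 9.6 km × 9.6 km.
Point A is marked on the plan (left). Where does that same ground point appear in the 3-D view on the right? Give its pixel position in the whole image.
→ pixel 662 233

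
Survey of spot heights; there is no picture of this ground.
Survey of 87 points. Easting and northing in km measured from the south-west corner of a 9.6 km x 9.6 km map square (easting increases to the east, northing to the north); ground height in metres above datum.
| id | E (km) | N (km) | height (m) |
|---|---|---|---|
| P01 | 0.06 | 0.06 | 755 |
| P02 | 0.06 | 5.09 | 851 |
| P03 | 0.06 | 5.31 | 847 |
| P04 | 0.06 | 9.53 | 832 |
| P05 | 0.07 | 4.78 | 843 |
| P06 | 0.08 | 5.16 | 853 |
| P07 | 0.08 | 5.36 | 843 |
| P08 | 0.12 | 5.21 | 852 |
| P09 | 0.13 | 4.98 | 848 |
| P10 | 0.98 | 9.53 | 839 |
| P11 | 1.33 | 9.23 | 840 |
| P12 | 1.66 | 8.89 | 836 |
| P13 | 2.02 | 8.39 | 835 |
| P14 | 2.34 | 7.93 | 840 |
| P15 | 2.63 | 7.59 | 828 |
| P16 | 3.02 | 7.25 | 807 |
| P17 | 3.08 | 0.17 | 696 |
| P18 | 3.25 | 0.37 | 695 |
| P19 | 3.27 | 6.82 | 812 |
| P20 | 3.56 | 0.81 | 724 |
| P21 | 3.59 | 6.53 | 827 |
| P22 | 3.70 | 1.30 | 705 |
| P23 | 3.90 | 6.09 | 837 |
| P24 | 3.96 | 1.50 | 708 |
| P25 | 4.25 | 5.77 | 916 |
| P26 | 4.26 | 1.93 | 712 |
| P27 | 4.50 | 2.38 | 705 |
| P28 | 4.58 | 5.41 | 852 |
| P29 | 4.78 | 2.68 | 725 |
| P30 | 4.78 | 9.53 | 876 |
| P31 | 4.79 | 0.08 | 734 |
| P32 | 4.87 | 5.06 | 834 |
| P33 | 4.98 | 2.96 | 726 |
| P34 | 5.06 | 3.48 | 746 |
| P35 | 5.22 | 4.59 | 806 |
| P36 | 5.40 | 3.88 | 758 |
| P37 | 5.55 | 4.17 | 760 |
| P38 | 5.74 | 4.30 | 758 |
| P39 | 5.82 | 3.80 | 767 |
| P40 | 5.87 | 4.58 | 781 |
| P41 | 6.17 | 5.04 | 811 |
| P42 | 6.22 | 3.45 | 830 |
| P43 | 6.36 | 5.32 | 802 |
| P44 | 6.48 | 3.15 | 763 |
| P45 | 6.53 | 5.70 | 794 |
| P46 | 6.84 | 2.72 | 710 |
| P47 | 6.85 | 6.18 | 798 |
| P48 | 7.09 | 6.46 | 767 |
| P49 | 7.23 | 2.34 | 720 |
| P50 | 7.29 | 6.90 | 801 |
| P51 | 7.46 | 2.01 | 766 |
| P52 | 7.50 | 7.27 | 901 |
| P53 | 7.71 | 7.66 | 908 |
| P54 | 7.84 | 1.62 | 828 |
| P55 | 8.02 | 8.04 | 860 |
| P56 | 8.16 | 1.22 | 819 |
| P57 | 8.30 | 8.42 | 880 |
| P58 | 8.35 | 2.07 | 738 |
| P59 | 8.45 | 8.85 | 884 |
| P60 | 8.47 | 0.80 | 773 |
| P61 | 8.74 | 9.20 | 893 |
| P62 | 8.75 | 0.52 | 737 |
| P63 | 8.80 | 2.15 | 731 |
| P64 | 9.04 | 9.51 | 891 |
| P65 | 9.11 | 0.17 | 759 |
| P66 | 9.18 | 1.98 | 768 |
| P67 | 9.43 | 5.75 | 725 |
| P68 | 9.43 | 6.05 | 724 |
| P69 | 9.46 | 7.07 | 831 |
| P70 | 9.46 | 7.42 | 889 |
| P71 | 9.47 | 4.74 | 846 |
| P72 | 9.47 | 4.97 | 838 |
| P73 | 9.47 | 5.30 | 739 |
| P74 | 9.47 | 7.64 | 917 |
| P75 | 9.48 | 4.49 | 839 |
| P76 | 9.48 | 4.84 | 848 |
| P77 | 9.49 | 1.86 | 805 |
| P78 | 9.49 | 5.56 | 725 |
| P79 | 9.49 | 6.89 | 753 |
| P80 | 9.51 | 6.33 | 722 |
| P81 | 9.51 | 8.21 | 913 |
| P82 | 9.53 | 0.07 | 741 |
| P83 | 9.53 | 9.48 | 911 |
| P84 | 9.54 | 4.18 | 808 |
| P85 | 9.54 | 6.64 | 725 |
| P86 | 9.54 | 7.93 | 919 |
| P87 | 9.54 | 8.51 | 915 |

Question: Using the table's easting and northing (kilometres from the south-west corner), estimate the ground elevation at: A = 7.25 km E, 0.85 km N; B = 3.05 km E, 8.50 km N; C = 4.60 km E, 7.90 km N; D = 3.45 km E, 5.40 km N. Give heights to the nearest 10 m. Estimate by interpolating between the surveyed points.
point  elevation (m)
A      740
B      820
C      850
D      870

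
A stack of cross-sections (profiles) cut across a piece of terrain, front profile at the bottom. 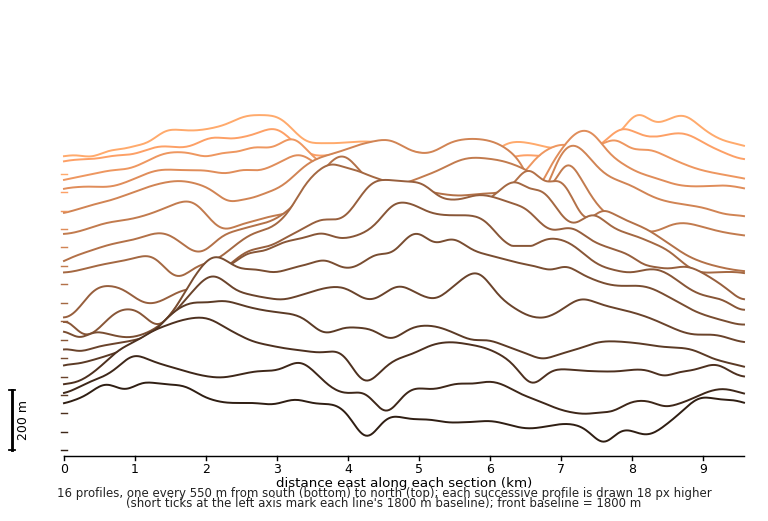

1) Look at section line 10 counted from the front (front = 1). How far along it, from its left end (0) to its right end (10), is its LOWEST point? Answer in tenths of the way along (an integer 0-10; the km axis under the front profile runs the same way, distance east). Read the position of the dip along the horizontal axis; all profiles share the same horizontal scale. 10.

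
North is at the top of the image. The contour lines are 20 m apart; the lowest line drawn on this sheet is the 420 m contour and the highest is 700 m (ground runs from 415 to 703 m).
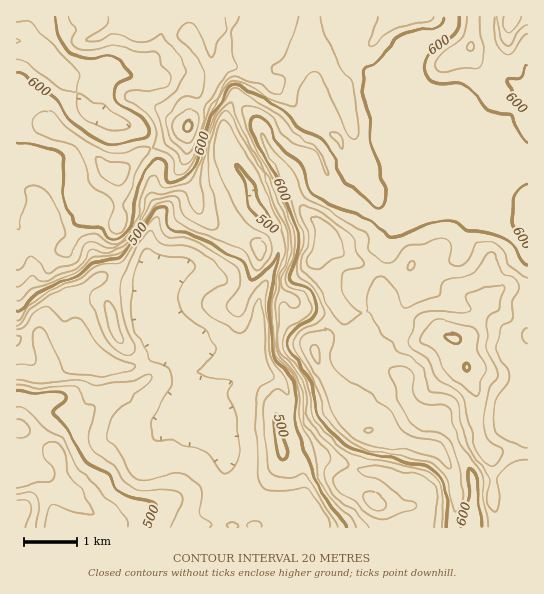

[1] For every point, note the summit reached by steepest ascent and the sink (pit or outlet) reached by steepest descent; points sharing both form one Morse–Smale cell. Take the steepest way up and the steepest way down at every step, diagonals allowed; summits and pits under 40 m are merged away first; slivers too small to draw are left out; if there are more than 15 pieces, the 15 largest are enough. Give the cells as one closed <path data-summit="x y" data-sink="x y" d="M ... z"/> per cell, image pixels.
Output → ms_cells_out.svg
<path data-summit="187 126" data-sink="17 339" d="M451 16l-261 0-3 18 10 13 10 20 9 10-4 12-15 18-11 21-15 11-29 13-16 15-9 5-11-4-29-28-27-15-33 2-1 214 4 6 17 18 6 3 19-1 12-7 20 5 41 2 12-6 15-10 9 0 6 4 3 23 11 9 10 1 11 14 5 11-1 13 9 43 12 20 9 8 60 20 8 11 107 0 8-14 2-13-4-11-9-6-17-3-19-9-23-3-33-9-12 0-8 3-5 8-1-12-11-32-1-28-3-9-6-9-18-8-4-22 2-52 18-41 0-21-4-10-18-22-4-19-23-37-4-27 10-25 11 2 25 12 21 25 28 15 9 27 13 15 37 24 15 2 9-3 7-7 0-14 7-21-8-15-11-37-2-17 1-12 7-14 8-29 7-6 27-12 6-7z"/><path data-summit="454 338" data-sink="17 339" d="M239 97l-6 1-8 19-1 14 3 14 9 20 15 21 4 19 18 22 6 18-2 13-18 41-2 52 4 22 18 8 6 9 3 9 1 28 11 32 1 12 5-8 8-3 12 0 33 9 23 3 19 9 17 3 9 6 4 11-2 13-7 14 105 0 1-359-18-1-21 3-10 2-9 7-23-4-30-1-8 20-1 16-10 6-16 2-41-26-8-7-6-11-6-20-6-7-24-12-21-25z"/><path data-summit="19 511" data-sink="17 339" d="M17 341l0 187 296-1-7-10-29-10-23-6-8-4-9-8-12-20-9-43 1-13-10-19-6-6-10-1-11-9-3-23-3-3-7-3-5 2-15 10-12 6-41-2-20-5-12 7-19 1-9-5z"/><path data-summit="187 126" data-sink="17 41" d="M189 16l-172 0-1 110 34-1 27 15 29 28 9 4 11-5 16-15 29-13 17-13 9-19 12-13 7-15 0-2-12-14-7-16-10-13 2-9z"/><path data-summit="511 17" data-sink="17 339" d="M527 16l-74 0-2 9-6 7-27 12-7 6-8 29-7 14-1 12 9 42 7 19 6 9 30 1 23 4 12-8 46-5z"/>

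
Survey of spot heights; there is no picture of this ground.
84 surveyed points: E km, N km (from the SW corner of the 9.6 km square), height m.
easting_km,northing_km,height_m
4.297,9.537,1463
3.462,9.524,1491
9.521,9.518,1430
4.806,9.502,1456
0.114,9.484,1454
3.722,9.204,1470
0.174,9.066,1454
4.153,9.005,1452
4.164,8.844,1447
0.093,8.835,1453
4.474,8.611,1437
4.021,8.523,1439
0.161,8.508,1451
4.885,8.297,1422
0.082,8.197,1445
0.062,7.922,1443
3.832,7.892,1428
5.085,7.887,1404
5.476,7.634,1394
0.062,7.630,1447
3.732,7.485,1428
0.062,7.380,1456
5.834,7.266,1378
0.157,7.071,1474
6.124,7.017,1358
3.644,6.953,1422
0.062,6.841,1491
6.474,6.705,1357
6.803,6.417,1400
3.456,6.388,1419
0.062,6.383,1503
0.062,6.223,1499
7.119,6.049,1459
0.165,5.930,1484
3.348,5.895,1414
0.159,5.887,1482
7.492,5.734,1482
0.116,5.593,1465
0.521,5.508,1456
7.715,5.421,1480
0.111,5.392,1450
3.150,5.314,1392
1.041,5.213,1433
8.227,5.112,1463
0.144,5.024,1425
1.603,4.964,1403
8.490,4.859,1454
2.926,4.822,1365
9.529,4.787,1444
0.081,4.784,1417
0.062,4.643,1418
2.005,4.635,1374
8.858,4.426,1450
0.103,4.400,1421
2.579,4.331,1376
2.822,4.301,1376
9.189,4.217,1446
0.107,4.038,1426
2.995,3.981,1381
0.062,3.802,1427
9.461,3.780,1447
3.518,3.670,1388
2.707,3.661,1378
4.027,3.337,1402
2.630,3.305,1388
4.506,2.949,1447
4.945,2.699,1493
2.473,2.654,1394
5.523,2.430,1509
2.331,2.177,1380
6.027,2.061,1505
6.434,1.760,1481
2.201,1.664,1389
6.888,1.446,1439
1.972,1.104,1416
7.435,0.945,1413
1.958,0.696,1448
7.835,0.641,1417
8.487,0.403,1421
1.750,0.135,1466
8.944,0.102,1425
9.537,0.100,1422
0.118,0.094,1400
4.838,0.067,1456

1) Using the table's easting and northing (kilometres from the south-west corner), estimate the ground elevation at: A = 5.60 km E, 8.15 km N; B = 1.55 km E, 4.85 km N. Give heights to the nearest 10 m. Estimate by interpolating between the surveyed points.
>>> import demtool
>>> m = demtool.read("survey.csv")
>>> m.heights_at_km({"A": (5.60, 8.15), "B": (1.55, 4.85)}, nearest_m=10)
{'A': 1400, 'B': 1400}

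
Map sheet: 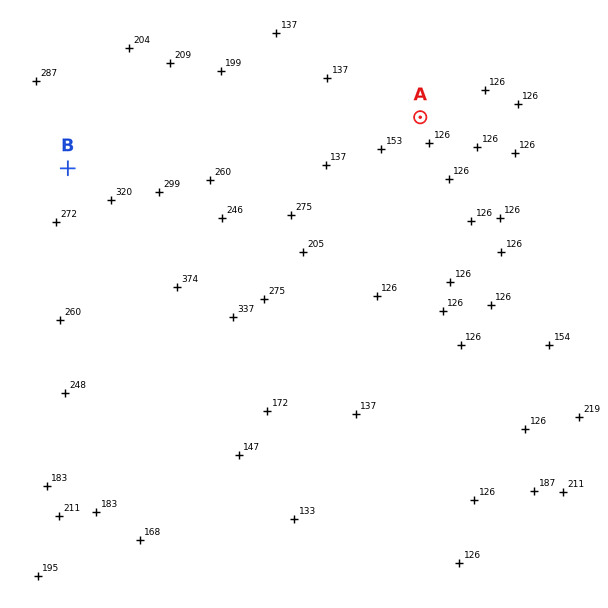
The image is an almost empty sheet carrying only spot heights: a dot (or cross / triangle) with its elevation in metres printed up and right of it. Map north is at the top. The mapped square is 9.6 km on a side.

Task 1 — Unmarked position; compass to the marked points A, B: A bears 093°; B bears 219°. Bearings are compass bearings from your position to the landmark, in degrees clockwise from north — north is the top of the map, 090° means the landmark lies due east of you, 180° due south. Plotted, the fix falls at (122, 102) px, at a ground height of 260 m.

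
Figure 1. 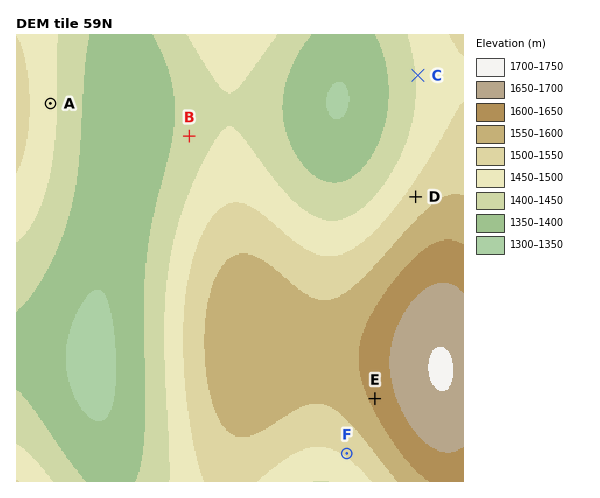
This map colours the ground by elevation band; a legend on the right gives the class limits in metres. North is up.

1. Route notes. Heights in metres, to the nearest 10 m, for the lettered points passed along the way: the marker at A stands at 1460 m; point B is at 1420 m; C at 1450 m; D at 1520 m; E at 1610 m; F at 1510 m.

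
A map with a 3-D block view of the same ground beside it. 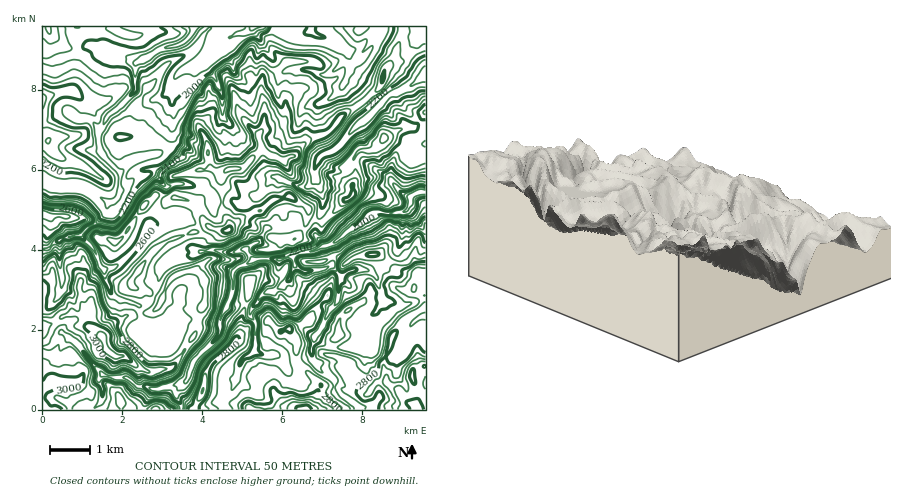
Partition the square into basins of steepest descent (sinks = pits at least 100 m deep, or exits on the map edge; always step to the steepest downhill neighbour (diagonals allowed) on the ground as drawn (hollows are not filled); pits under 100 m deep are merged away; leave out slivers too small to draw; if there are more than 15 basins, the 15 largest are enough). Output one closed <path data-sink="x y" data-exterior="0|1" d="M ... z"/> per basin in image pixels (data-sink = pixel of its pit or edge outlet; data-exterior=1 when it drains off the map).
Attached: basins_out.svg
<path data-sink="194 26" data-exterior="1" d="M402 26l-128 0-3 20 16 16-13 12-12 6-1 12 3 8 0 24-5 10 3 16-20 18-12 1-8 5-12-6-12 2-12-16-26-12-20-6-15 0 7-24 14-24 10-8 12-17 26-13 16-24-168 0 0 384 384 0 0-102-22 12-12 18-28-4-24 1-2-9 2-8 9-10-5-8-16-4-26 28-22 7-12-11-6 17-24 1-28 27-24-19 10-14 4-20 5-8 0-24-10-10 12-10-2-16 15-13 6 0 12-9 24 9 10 7 20 2 6-4 8-12 3-14-20-14-1-10 3-12-7-14 6-4 4 0 14-16 22-9 16-19 18-10 15-14 5-16 12-18z"/><path data-sink="420 192" data-exterior="0" d="M426 113l-12 14-8 0-20 10-12 13-14 1-7 9 2 20-3 6 0 10-6 4-24 22-10-3-4-7-2 12-10 14-4 2-20-2-10-7-24-9-12 9-6 0-10 8-5 5 2 16-12 10 10 10 0 24-5 8-4 20-10 14 24 19 28-27 24-1 6-17 12 11 22-7 26-28 16 4 5 8-9 10-2 8 2 9 24-1 28 4 12-18 22-12z"/><path data-sink="254 26" data-exterior="1" d="M274 26l-62 0-18 24-26 13-12 17-10 8-14 24-7 24 15 0 26 8 20 10 12 16 12-2 12 6 4-4 20-4 16-16-3-10 0-6 5-10 0-24-3-8 1-12 12-6 13-12-16-16 4-16z"/><path data-sink="426 76" data-exterior="1" d="M426 26l-22 0-8 28-12 18-5 16-15 14-18 10-16 19-22 9-14 16-4 0-6 4 7 14-3 20 21 16 0 6 3 3 8 3 4-1 22-21 6-4 0-10 3-6-2-20 7-9 14-1 12-13 20-10 8 0 12-15z"/>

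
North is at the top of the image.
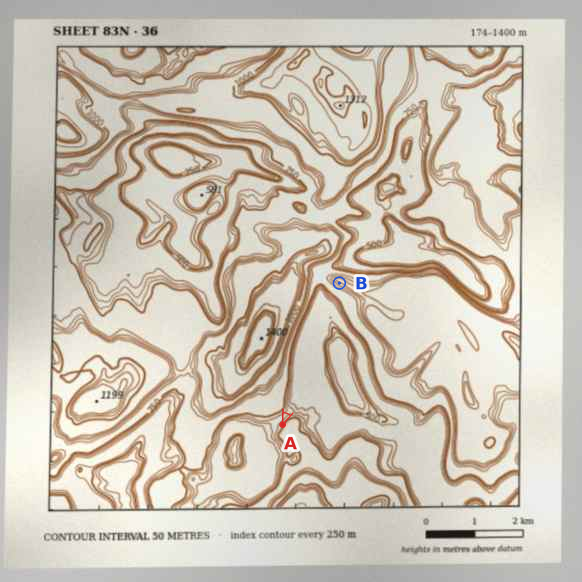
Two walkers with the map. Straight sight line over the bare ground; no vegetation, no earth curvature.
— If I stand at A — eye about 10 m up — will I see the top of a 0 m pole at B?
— Yes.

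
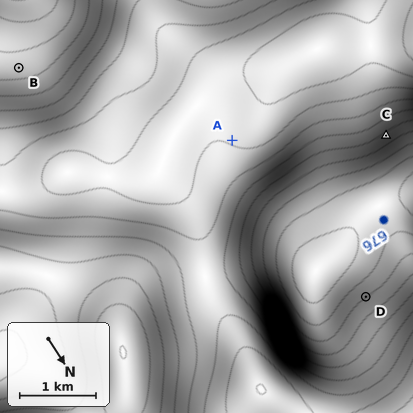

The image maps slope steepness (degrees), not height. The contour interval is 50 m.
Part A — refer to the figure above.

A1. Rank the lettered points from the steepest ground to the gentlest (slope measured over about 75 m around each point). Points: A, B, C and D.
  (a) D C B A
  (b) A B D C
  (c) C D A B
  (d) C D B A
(d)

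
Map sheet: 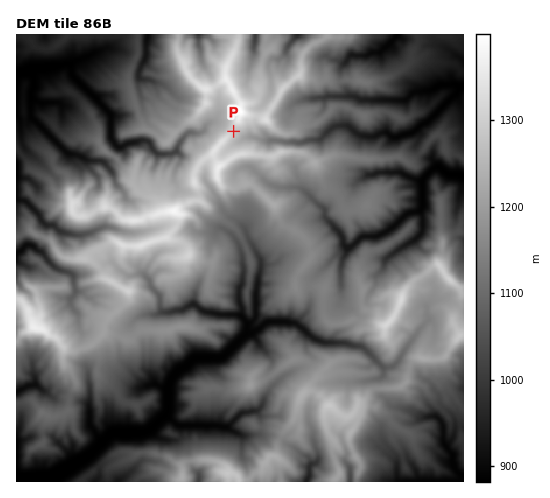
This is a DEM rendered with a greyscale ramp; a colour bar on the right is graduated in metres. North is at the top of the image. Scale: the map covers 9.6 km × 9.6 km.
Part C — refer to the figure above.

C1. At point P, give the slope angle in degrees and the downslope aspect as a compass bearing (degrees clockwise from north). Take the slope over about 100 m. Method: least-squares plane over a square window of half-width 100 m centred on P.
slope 9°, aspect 99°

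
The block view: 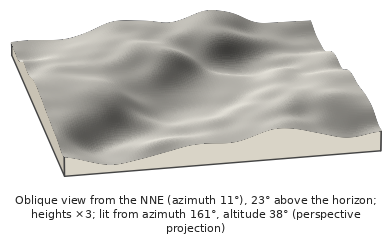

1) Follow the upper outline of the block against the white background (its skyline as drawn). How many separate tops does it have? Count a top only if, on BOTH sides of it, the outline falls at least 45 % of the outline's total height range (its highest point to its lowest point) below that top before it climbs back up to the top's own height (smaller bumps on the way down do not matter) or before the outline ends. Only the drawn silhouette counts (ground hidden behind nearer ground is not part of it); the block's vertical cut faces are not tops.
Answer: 0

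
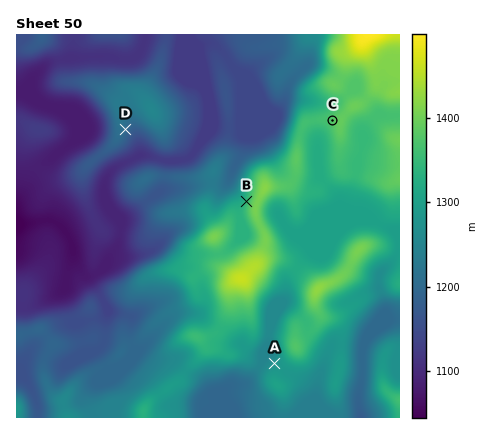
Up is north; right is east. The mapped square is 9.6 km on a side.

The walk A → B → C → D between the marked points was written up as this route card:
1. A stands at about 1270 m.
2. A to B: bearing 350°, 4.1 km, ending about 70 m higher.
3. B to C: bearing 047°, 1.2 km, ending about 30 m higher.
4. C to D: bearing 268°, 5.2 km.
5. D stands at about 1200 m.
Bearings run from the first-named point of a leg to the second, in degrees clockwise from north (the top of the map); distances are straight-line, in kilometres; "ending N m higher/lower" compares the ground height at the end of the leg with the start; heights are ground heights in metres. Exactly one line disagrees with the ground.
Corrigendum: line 3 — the distance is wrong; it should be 3.0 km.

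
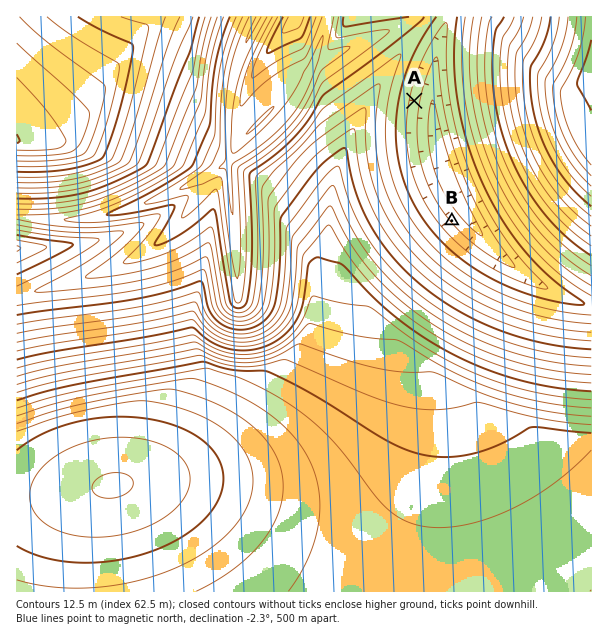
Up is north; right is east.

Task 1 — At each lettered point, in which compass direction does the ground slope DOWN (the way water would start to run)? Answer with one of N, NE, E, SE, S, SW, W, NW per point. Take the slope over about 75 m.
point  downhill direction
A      E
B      NE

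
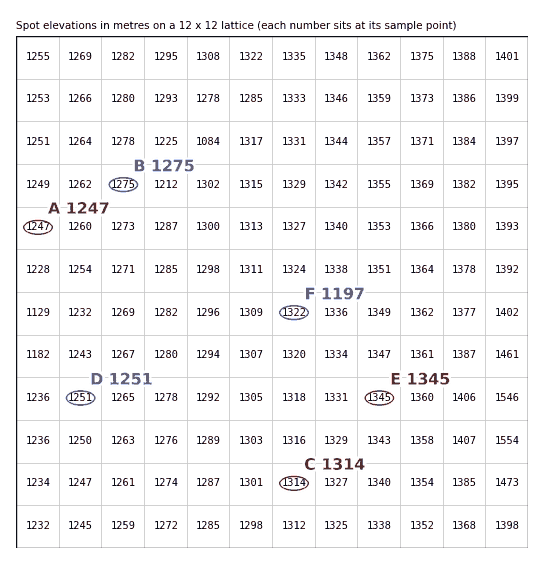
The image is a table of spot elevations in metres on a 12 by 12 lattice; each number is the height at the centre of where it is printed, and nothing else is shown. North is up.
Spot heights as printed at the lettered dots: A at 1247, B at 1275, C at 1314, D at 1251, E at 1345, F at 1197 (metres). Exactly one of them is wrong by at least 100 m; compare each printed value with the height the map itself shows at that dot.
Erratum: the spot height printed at F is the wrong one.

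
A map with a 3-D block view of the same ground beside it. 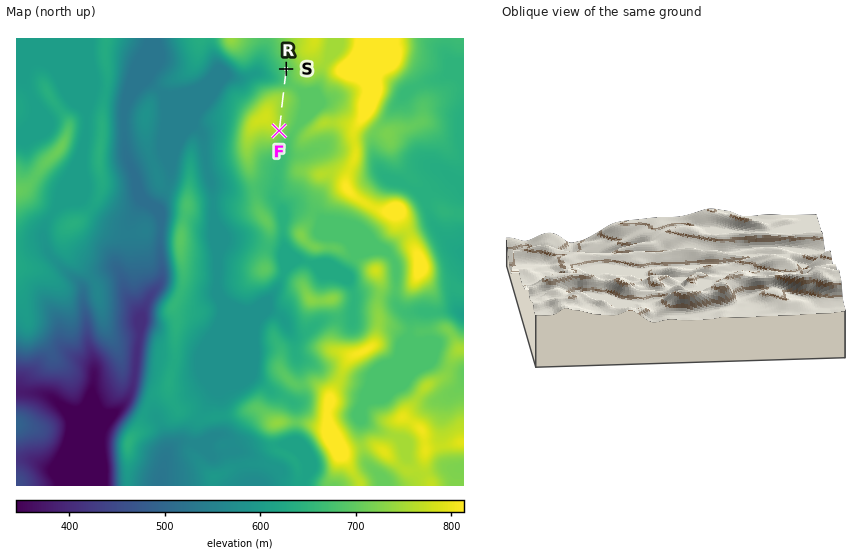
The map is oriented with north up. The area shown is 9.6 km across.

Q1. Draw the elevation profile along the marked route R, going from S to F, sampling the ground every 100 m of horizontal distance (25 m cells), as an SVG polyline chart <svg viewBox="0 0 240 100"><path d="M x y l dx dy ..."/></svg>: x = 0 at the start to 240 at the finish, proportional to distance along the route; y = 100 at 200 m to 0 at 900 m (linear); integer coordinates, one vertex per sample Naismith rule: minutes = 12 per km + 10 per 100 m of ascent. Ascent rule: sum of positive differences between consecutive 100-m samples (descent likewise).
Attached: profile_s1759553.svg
<svg viewBox="0 0 240 100"><path d="M0 30l18 1 18 0 18 0 18-2 18-4 18-2 18 0 18 0 18 0 18 0 18-1 18 0 18 0 6 1"/></svg>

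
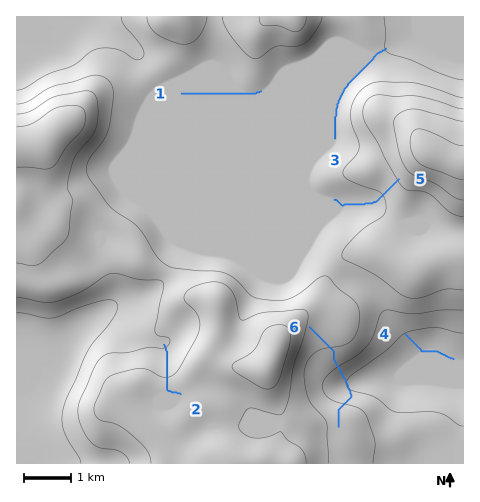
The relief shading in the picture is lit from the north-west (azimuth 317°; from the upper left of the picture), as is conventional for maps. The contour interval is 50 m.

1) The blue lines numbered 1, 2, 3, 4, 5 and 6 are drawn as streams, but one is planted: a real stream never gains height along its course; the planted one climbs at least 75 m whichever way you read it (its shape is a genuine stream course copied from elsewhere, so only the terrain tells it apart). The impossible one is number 6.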